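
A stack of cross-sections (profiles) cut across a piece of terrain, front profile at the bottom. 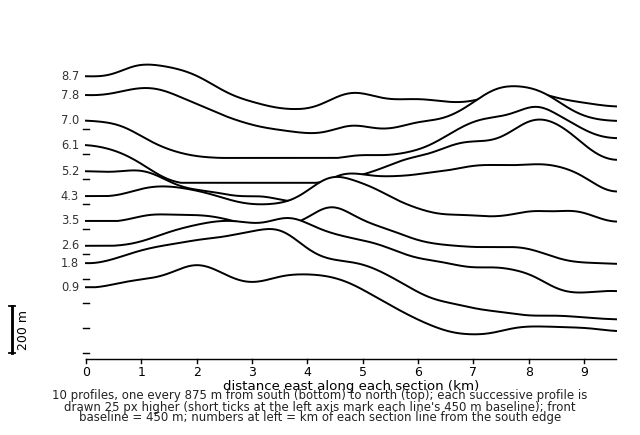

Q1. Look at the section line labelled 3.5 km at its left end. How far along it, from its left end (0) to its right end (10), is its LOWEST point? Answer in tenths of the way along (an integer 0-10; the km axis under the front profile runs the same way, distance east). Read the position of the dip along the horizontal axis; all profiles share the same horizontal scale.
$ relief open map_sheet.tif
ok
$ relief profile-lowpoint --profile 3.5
10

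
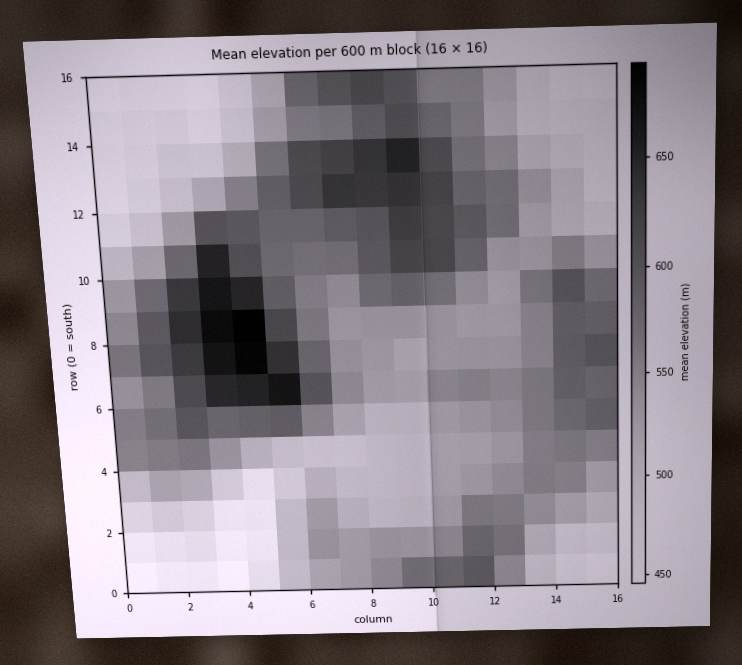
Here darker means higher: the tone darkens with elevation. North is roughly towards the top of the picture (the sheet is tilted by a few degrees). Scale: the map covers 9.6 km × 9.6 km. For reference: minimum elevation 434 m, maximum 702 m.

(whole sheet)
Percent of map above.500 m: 81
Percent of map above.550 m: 55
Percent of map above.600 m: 22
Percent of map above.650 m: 6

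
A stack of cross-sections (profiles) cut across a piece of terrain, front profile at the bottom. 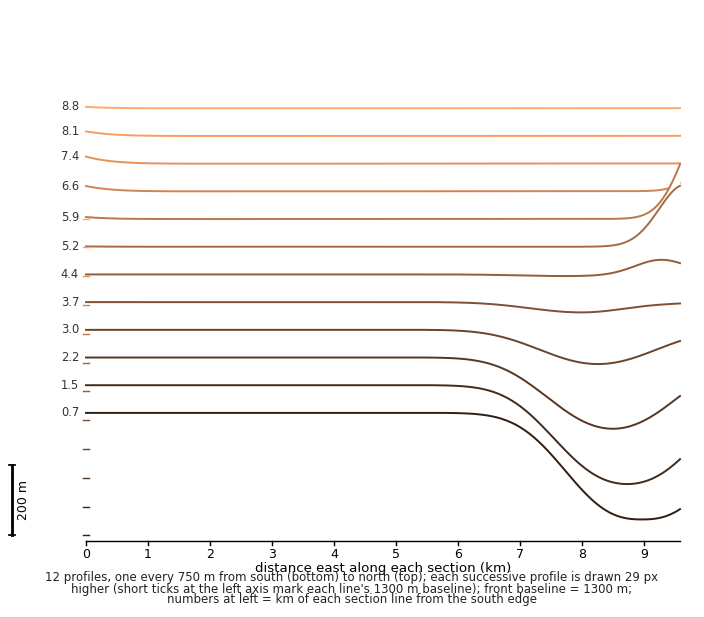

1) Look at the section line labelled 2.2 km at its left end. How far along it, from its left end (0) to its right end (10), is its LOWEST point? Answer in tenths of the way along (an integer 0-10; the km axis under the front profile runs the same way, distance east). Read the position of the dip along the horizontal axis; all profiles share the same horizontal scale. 9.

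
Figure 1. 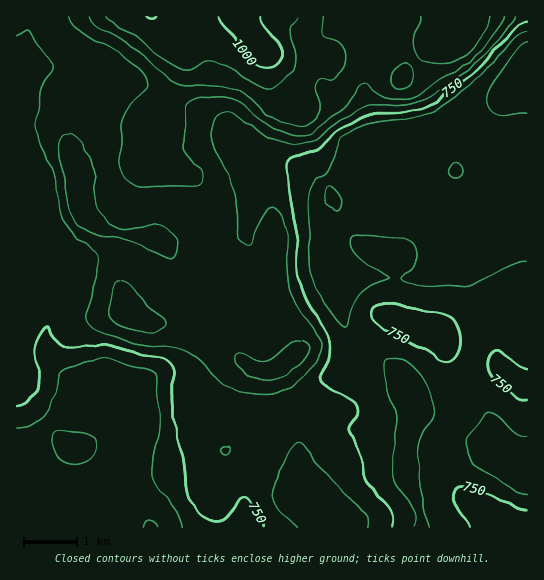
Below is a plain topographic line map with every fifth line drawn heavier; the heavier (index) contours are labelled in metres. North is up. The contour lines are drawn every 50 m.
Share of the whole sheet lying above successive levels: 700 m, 75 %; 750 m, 58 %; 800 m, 37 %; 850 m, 17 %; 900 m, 7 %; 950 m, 3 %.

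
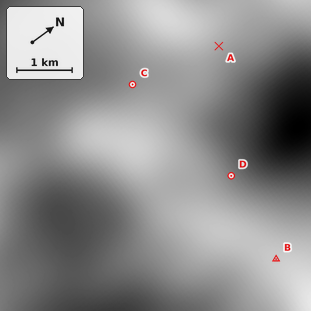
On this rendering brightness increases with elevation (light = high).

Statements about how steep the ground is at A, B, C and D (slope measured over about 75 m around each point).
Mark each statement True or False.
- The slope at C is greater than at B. True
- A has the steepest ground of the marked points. False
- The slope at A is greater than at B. True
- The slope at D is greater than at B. True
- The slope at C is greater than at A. False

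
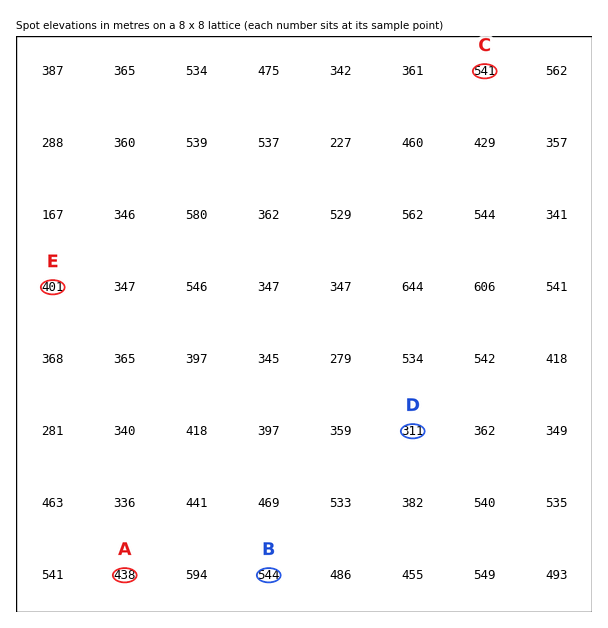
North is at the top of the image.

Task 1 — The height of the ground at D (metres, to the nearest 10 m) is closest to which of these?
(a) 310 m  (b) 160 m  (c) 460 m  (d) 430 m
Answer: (a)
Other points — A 440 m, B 540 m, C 540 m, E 400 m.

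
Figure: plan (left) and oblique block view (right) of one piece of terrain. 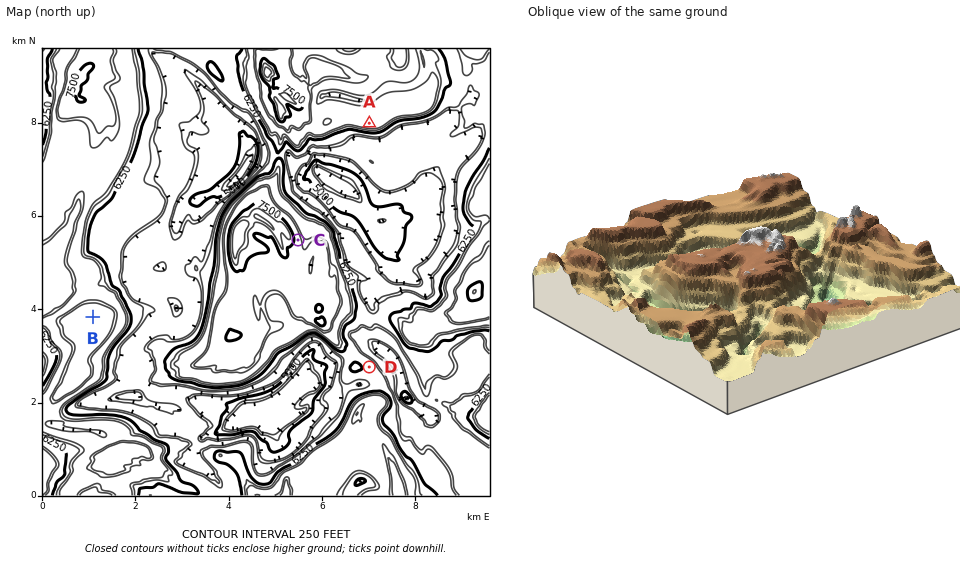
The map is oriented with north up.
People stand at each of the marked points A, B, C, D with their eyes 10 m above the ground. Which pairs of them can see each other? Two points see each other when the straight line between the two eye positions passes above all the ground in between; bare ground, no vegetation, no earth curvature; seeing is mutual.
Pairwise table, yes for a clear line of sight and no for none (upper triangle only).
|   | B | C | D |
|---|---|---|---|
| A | no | yes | yes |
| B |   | no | no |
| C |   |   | no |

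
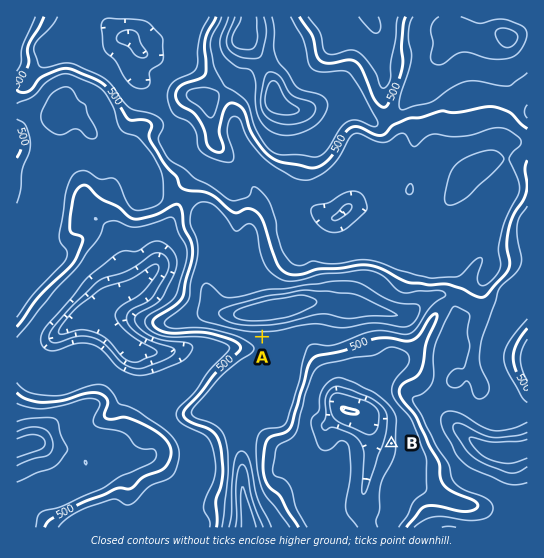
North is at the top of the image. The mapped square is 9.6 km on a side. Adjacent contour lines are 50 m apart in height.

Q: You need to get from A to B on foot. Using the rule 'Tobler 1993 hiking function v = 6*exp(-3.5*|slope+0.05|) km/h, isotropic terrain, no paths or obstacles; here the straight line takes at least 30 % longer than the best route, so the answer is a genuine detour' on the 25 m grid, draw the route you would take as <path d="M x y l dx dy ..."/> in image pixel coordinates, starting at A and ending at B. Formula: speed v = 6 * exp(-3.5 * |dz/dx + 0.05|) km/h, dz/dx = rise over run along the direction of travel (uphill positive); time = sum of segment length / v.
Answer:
<path d="M262 337l8 0 3 1 14 0 11 5 3 0 48 24 38 39 4 8 0 29"/>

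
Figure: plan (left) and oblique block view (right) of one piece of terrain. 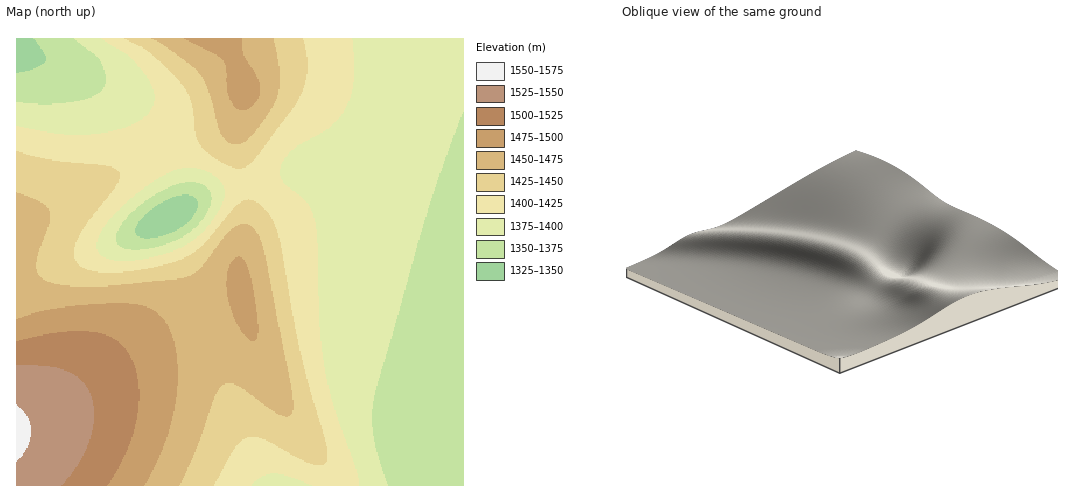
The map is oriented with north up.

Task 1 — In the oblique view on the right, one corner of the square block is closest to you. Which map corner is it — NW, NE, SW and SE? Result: NE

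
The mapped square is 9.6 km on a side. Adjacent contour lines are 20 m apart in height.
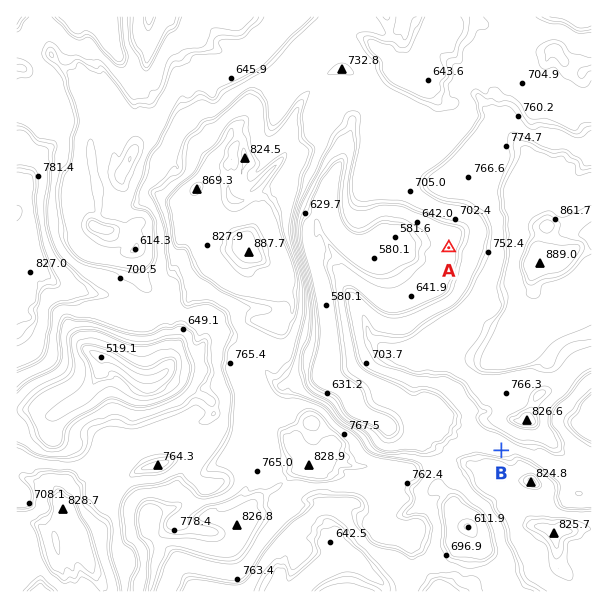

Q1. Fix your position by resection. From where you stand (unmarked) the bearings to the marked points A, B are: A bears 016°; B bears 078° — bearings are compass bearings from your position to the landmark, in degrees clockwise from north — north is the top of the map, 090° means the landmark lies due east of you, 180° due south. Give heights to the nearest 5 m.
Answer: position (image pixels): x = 384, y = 475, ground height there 765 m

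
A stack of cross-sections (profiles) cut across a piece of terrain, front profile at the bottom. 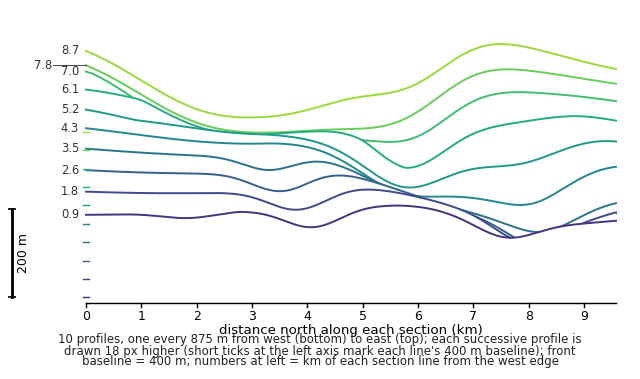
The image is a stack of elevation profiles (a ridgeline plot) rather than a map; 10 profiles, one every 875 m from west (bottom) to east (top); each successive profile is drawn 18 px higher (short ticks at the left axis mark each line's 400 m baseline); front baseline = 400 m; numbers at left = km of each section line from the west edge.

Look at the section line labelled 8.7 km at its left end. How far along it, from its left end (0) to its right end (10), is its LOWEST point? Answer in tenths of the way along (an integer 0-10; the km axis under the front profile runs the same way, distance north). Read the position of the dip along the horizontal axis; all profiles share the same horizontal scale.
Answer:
3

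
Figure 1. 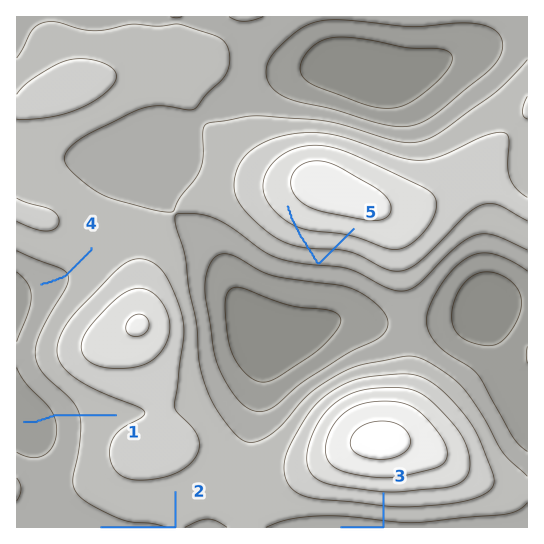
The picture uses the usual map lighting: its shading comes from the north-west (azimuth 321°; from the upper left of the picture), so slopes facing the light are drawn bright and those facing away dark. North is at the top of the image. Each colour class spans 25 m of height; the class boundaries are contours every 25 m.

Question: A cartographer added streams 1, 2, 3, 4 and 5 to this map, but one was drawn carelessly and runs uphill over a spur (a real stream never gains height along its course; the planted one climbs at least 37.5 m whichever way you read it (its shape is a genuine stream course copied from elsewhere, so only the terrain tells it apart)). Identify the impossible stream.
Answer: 5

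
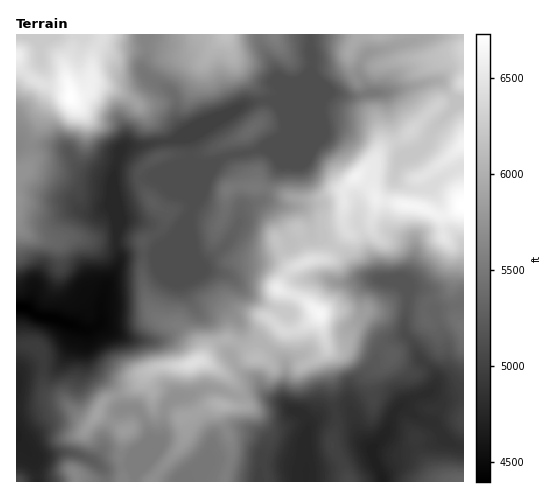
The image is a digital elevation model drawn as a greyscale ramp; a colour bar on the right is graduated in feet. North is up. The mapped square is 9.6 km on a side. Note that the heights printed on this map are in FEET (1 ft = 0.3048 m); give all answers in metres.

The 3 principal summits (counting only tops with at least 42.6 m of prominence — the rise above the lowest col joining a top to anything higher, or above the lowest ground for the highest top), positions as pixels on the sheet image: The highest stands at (71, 98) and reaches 2048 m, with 479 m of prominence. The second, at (320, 313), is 2027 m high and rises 130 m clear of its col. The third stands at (194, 362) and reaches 1963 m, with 139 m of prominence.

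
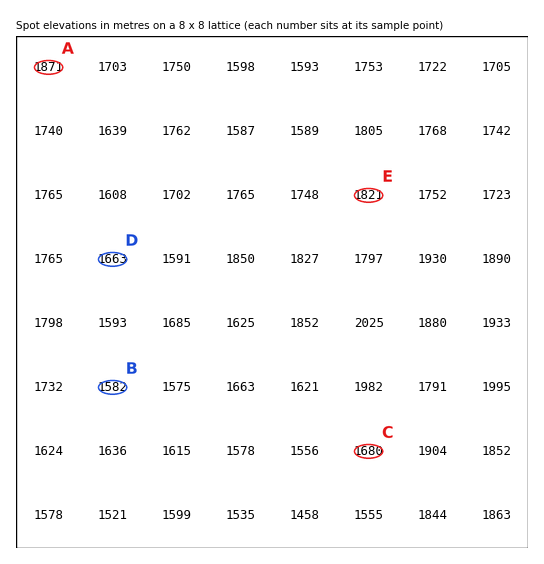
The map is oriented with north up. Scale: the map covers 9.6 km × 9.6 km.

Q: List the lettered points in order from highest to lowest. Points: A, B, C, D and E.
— A E C D B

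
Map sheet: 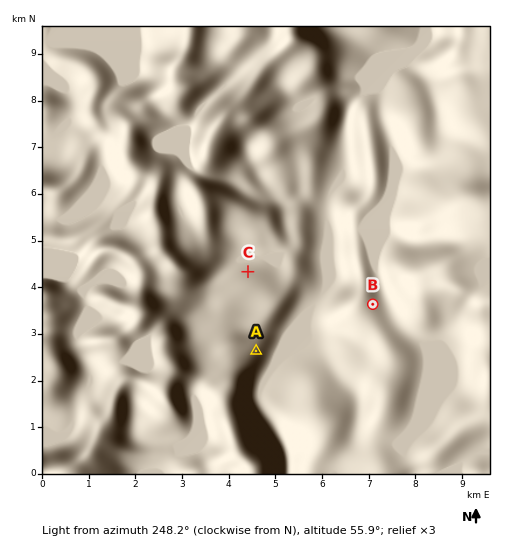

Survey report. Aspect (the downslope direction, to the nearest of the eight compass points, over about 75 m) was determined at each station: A E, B E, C N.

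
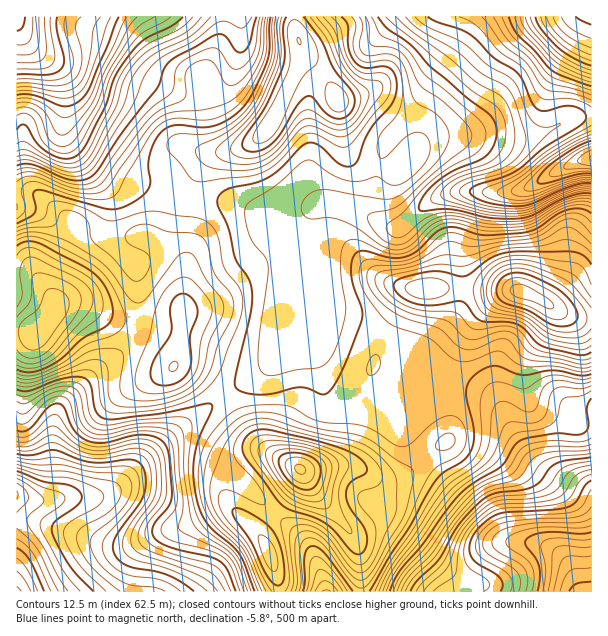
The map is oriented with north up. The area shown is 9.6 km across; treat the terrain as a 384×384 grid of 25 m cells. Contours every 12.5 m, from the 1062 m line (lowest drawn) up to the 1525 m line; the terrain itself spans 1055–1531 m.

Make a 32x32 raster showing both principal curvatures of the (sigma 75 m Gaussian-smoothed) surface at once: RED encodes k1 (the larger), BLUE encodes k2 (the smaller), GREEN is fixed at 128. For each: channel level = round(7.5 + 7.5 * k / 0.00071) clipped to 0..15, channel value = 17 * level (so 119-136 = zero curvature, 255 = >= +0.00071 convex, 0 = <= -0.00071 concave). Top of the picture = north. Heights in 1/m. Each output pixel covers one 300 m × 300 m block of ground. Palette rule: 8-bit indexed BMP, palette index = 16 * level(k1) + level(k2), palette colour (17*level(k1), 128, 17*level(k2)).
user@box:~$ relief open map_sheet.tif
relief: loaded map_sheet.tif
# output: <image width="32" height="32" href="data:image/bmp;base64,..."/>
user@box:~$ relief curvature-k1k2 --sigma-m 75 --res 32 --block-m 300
<image width="32" height="32" href="data:image/bmp;base64,Qk02CAAAAAAAADYEAAAoAAAAIAAAACAAAAABAAgAAAAAAAAEAAATCwAAEwsAAAABAAAAAAAAAIAAABGAAAAigAAAM4AAAESAAABVgAAAZoAAAHeAAACIgAAAmYAAAKqAAAC7gAAAzIAAAN2AAADugAAA/4AAAACAEQARgBEAIoARADOAEQBEgBEAVYARAGaAEQB3gBEAiIARAJmAEQCqgBEAu4ARAMyAEQDdgBEA7oARAP+AEQAAgCIAEYAiACKAIgAzgCIARIAiAFWAIgBmgCIAd4AiAIiAIgCZgCIAqoAiALuAIgDMgCIA3YAiAO6AIgD/gCIAAIAzABGAMwAigDMAM4AzAESAMwBVgDMAZoAzAHeAMwCIgDMAmYAzAKqAMwC7gDMAzIAzAN2AMwDugDMA/4AzAACARAARgEQAIoBEADOARABEgEQAVYBEAGaARAB3gEQAiIBEAJmARACqgEQAu4BEAMyARADdgEQA7oBEAP+ARAAAgFUAEYBVACKAVQAzgFUARIBVAFWAVQBmgFUAd4BVAIiAVQCZgFUAqoBVALuAVQDMgFUA3YBVAO6AVQD/gFUAAIBmABGAZgAigGYAM4BmAESAZgBVgGYAZoBmAHeAZgCIgGYAmYBmAKqAZgC7gGYAzIBmAN2AZgDugGYA/4BmAACAdwARgHcAIoB3ADOAdwBEgHcAVYB3AGaAdwB3gHcAiIB3AJmAdwCqgHcAu4B3AMyAdwDdgHcA7oB3AP+AdwAAgIgAEYCIACKAiAAzgIgARICIAFWAiABmgIgAd4CIAIiAiACZgIgAqoCIALuAiADMgIgA3YCIAO6AiAD/gIgAAICZABGAmQAigJkAM4CZAESAmQBVgJkAZoCZAHeAmQCIgJkAmYCZAKqAmQC7gJkAzICZAN2AmQDugJkA/4CZAACAqgARgKoAIoCqADOAqgBEgKoAVYCqAGaAqgB3gKoAiICqAJmAqgCqgKoAu4CqAMyAqgDdgKoA7oCqAP+AqgAAgLsAEYC7ACKAuwAzgLsARIC7AFWAuwBmgLsAd4C7AIiAuwCZgLsAqoC7ALuAuwDMgLsA3YC7AO6AuwD/gLsAAIDMABGAzAAigMwAM4DMAESAzABVgMwAZoDMAHeAzACIgMwAmYDMAKqAzAC7gMwAzIDMAN2AzADugMwA/4DMAACA3QARgN0AIoDdADOA3QBEgN0AVYDdAGaA3QB3gN0AiIDdAJmA3QCqgN0Au4DdAMyA3QDdgN0A7oDdAP+A3QAAgO4AEYDuACKA7gAzgO4ARIDuAFWA7gBmgO4Ad4DuAIiA7gCZgO4AqoDuALuA7gDMgO4A3YDuAO6A7gD/gO4AAID/ABGA/wAigP8AM4D/AESA/wBVgP8AZoD/AHeA/wCIgP8AmYD/AKqA/wC7gP8AzID/AN2A/wDugP8A/4D/AHWHl4eHh4d2doZ2hYW3+cmicbf3lmVldabIybioh3R2dYeYiJiYl4Z3h3ZUZej5loCDyOmndoaVpJWHl6eWhId2h5iYp6e3t6iXhXSl99iDcYXYybeXh5eEY2Nzg4N0lqe3qKiXlrfJyaWlp+fHpZJzxtintqiHl4ZkVHNzdIanl5aGhnZ1dpemlKfZyIWSlKbmlnWXuJeXl4Z0doeXt7eCk3OEhHRkdYWGuLiGcpO416ZldpeXp5eWhoWXuLiohoWmdoWEdHR1h5i4poSEp+vappWnp5enppeXpreXh4V0t5aFlqaFc3OFl6inpsb3+tnWx6iGhaa3qainh3WFhZfZlZS4uZd1c5OVl5e3yLaVhYWVlYV2h6i5mJeVhpe3ytmFk6jJuJeWlJOFhpanhYRzdIWFdneGh6eXhZWop6a51XRihai4yLiXlISFhYWGloZ2h4eHd4eHl4Z1hqiHdaTGhXOSlpiouLmolYWGdneHh4aXiIeHh4eHhnaHpnRztMq5ppSEhoeYubmXhod2dod3doeYiId3h5aGdoamhYbJurqohYWFhoeXp4d2h3Z3d3d2h5iHd3Z2l5d1daanl8m6uKeGl5aGhpenl4eHdnd3d3eHl4aFdXaHp4VTdLe4uaenuJenp5WGmJiYmIeGdnd3d3eFhJWWhoWmxZa16Nm4lqepqKiWdYaYqJiYl4Z3d3d2hpanydnIpaTY+vjYqIeot5iYmIV1dpenh3eHh4eHh4aGuOfXyLimpLjKqYeWp8qoh4aFhXZ2h5eXd3eHh4eHhpbHpXWlpoaVp6inlYeoyqeFhXaGmJeXmJiHdneHh4eHp6ZkU4a5qKWmmKa2p6ekk5aoppaYmIeHl4d3d3d3h4eWhHRykrjKt6amtNfZqZWm2LelhoaGhoaGhnaHh3d3hoWGl5aQkJJycXFhtvr62uimhJSml4eHh4aFhYWGd3eGh5eYuJZycHCAgHCAk+nYp3RzhZinl3eHl5aXloV1doeYlpeoyLemp6i4lXCAoNRzU2SHl5enmKe3x9jJl3RlhqaGdoiop6eoqKjHxpRg1nVkdYeXh5i5qJaWxvjZhGSWtXV1hpiYmKiYl5bH+Nfbp5SEhpeGlpeGdXR0x/illLnJhoWFh4iYl5iYhZa52bmmlYSFp5eGhZWWhXOG96aUycrFqJWGmIeHh5iGlai4lYR0ZIapqJeGmKmGg4XXx4XGprXZl4aHh3eHmJiVpod1c3R1hYeoqKeouIdzY7XXp8d0Y7enhoeHh4eYqZZ2ZXSFl5eFhZaXh4enp3Nytvi4p3RzlZiHh4eIl5aXdmV1dIepqJaGl4Z2dpeok6Ha+piWt7eWhnZ2h5iXloRkZXY="/>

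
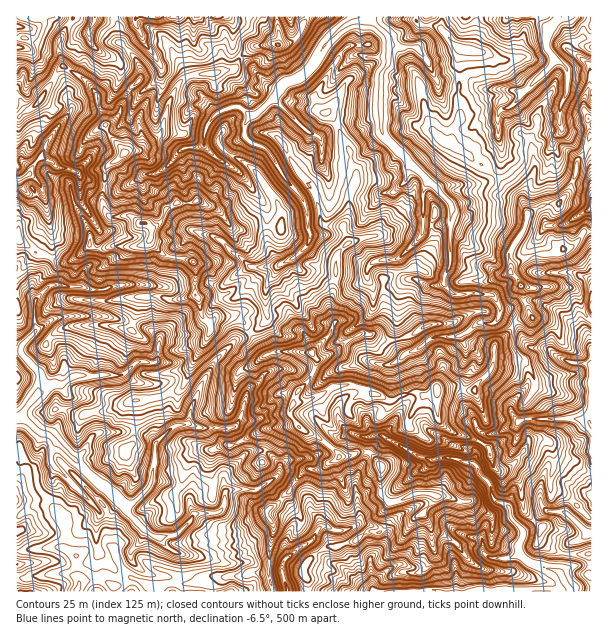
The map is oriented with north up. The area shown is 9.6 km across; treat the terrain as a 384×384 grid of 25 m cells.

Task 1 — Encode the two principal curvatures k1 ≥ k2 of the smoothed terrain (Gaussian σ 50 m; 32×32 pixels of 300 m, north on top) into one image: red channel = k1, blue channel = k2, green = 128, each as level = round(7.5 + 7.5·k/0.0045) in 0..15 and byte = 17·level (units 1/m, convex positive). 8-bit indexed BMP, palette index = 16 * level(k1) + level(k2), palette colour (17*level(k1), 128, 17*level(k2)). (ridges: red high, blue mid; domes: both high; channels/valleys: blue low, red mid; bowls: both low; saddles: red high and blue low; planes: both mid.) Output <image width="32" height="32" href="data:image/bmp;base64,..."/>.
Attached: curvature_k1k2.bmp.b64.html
<image width="32" height="32" href="data:image/bmp;base64,Qk02CAAAAAAAADYEAAAoAAAAIAAAACAAAAABAAgAAAAAAAAEAAATCwAAEwsAAAABAAAAAAAAAIAAABGAAAAigAAAM4AAAESAAABVgAAAZoAAAHeAAACIgAAAmYAAAKqAAAC7gAAAzIAAAN2AAADugAAA/4AAAACAEQARgBEAIoARADOAEQBEgBEAVYARAGaAEQB3gBEAiIARAJmAEQCqgBEAu4ARAMyAEQDdgBEA7oARAP+AEQAAgCIAEYAiACKAIgAzgCIARIAiAFWAIgBmgCIAd4AiAIiAIgCZgCIAqoAiALuAIgDMgCIA3YAiAO6AIgD/gCIAAIAzABGAMwAigDMAM4AzAESAMwBVgDMAZoAzAHeAMwCIgDMAmYAzAKqAMwC7gDMAzIAzAN2AMwDugDMA/4AzAACARAARgEQAIoBEADOARABEgEQAVYBEAGaARAB3gEQAiIBEAJmARACqgEQAu4BEAMyARADdgEQA7oBEAP+ARAAAgFUAEYBVACKAVQAzgFUARIBVAFWAVQBmgFUAd4BVAIiAVQCZgFUAqoBVALuAVQDMgFUA3YBVAO6AVQD/gFUAAIBmABGAZgAigGYAM4BmAESAZgBVgGYAZoBmAHeAZgCIgGYAmYBmAKqAZgC7gGYAzIBmAN2AZgDugGYA/4BmAACAdwARgHcAIoB3ADOAdwBEgHcAVYB3AGaAdwB3gHcAiIB3AJmAdwCqgHcAu4B3AMyAdwDdgHcA7oB3AP+AdwAAgIgAEYCIACKAiAAzgIgARICIAFWAiABmgIgAd4CIAIiAiACZgIgAqoCIALuAiADMgIgA3YCIAO6AiAD/gIgAAICZABGAmQAigJkAM4CZAESAmQBVgJkAZoCZAHeAmQCIgJkAmYCZAKqAmQC7gJkAzICZAN2AmQDugJkA/4CZAACAqgARgKoAIoCqADOAqgBEgKoAVYCqAGaAqgB3gKoAiICqAJmAqgCqgKoAu4CqAMyAqgDdgKoA7oCqAP+AqgAAgLsAEYC7ACKAuwAzgLsARIC7AFWAuwBmgLsAd4C7AIiAuwCZgLsAqoC7ALuAuwDMgLsA3YC7AO6AuwD/gLsAAIDMABGAzAAigMwAM4DMAESAzABVgMwAZoDMAHeAzACIgMwAmYDMAKqAzAC7gMwAzIDMAN2AzADugMwA/4DMAACA3QARgN0AIoDdADOA3QBEgN0AVYDdAGaA3QB3gN0AiIDdAJmA3QCqgN0Au4DdAMyA3QDdgN0A7oDdAP+A3QAAgO4AEYDuACKA7gAzgO4ARIDuAFWA7gBmgO4Ad4DuAIiA7gCZgO4AqoDuALuA7gDMgO4A3YDuAO6A7gD/gO4AAID/ABGA/wAigP8AM4D/AESA/wBVgP8AZoD/AHeA/wCIgP8AmYD/AKqA/wC7gP8AzID/AN2A/wDugP8A/4D/AMWllciluLa2prjHxrSU8rPHlKNx0bGhgqNykqPEtYS2g5SVpoamo8e3pZWUlLTA1teUlbLTstXnsPfw45CChMTHt7eXlbijppG0loeWlfSgwPj2g6LVlPT0oPSS1MezxXOFloalqJShs5C4pqaF98ShoYDisua01JCh88Gg+MahtpeoqKKkosW3s6KBlfjmpZOVxpLnofSSt+fkgPaggOeGtqehxIHDoseUt5LBkNTlg3Pjo/Xz9vjk6LDB1cS2hJa1osSCttaApqamg7bWgPX2tpKk6aKg1reQ4+eWs4amx7S0kqa4uICnpse1kOWgkJD2+PLow7CQoID3wceVlqbHg4PWkaTGkbLYpPb01pam99OQoJCh99L28dCw+Ne4tpO1k9ilppaXo6Cx4ZCx5feDtOXS1eWT95Og94CwgJGCo5XWlKXHyLe3opXosNbC58WVtLXmxLbHg/SEkPimt7PXg5K0tJSkk5TWcJbisMfo0OXn15WmxerE9qWV07emgrOjtISToqDAweWBpPb1gHD0gJBxgISF1pKj96W2lrHAkPqDl5eXttLGxfiAg9f29vjjxIW3oYDXo5L5lKFw1rSykOfX18bnkXGF56Wjg5LkoPXA9tXF9+CwsJLyxKS2k9bhoICRgqWWlnP0xreVlaOz5/eAtYWmp+b14JP4s4TEs5D18vDj5uTU5eaTlZOmlYbFdJO2lpSTkICAxvPVxsO1tJCw53KAgoO0ooOkpZOndMaWgdnD07D31PX0kaCxkaXG5fahxaeV9vfn1rCkkaDGyJSCkJDIxqC2kvbE18iU14ZjpvTl1PejooGA55W3yJCU59bJpaDnsJWV56O22OTXkoT2sOTn9rRhlfW2pbensMbGhLe3oPSBloZ095CQwraQhfD4s7eh9/b41oWE16TRdMaDpseg9nGWhqbn5vmgwJD40PORkLLnsrPWo9TGkPeEt6ajodOQtKWWlqV01qGw8rCg5/WSsKDEx5DQ+ID4pKOnqKWjkZiYp6Z2t4SE9NWgxveA5fjokaCQ89WQstfDpMilpHCHp6eXlJS3k8T1xbOAx/bjxLTW+JD4kPf4lIDDxoWAx7inl5eRycakcOXotsGCxPXAoeayoMDAgNSg2ciWhILGtZanl5GkxseQ+cP4hIP3oNDh5aWRyKTlkNbXprd1g5TXkbeXpJGD94D2wrXE9bWS97OT5ebGx5CCgJTT+KaDluiAtoWmp4KysOa0c/iVhILlkaSWhabUoramgOWwsYLWoZWnl6fH2bCR9bOU5pSh2LWhx5WmpqTm+uaEgPf4kqJxpte3l5a2kOi0s5XExpDWgOKmpKWjhIT20teTgISz1ff2dKeWg9aThLU="/>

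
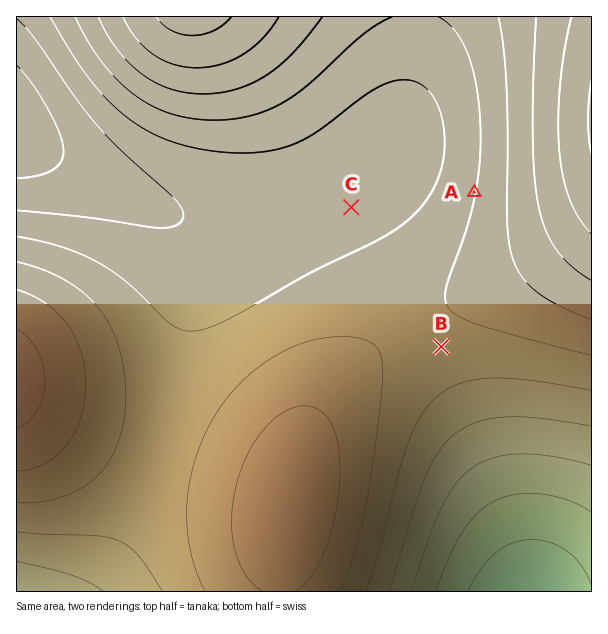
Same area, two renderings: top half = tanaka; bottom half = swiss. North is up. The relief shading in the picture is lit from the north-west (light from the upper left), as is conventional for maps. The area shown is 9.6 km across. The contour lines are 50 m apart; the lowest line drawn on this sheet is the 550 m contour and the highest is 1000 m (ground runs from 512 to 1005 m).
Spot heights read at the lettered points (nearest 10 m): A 800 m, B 780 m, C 730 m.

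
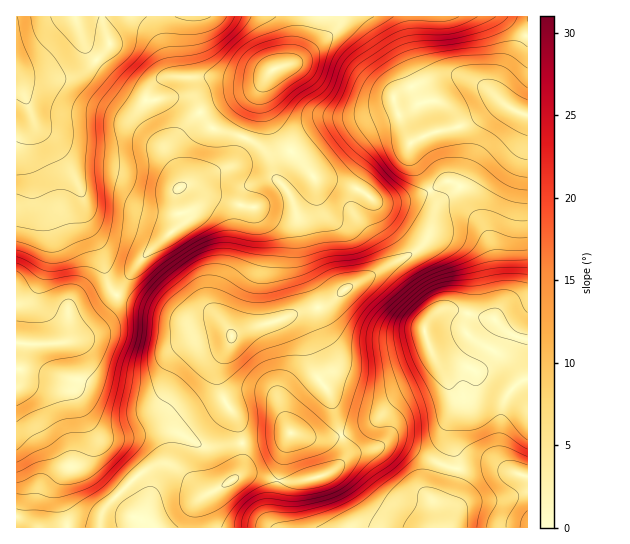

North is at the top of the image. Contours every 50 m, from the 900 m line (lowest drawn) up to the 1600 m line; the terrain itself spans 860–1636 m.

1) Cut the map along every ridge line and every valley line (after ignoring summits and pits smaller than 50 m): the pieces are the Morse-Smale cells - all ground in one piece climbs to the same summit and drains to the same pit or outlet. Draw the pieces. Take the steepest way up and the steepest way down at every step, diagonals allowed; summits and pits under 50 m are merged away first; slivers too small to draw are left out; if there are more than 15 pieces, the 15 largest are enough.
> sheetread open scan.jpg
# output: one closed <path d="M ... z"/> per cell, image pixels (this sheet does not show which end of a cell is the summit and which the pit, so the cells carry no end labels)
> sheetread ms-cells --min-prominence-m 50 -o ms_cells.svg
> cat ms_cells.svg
<path d="M527 16l-209 0-5 21-10 17-8 7-22 8-8 9-2 21 8 24 12 20 32 36 31 5 17 8 12 9 20 0 27-6 7-6-18-34-2-9 4-5 25-10 25-6 34-21 8 0 16 9 7 1z"/><path d="M117 295l-22 24-24 21-18 4-33-1-4 44 11 4 9 8 9 26 18 21 5 12 1 7-9 20 0 13 7 19 0 11 32 0 4-17 14-16-20-20-6-10 2-26-12-34 12 24 12 8 18 0 42-8 12 3 28 15 34-3 2-2-4-21-10-16-8-20 0-19 13-28-3-8-8-9-7-2-20 2-11-1-57-20z"/><path d="M451 181l-5 0-15 9 4 9-3 27-7 16-8 9-68 36-23 18-38 12 9 8 8 14 7 28 17 26 8 32 5 10 32-14 24-22 29-14 10-8 2-10-14-32 0-9 8-10 8-5 10-2 36 10 8-1 4-12 0-17-7-42-5-14-23-42z"/><path d="M245 137l-10 24-6 6-35 16-11 2-6 5 3 35-41 37-16 23-5 11 65 24 35 0 11 10 2 5 3 0 19-8 24-6 26-10 23-6 13-10-9 0-7-4-10-14-8-19-5-33-7-23-8-15-9-9-9-25-12-10z"/><path d="M95 68l-5 0-12 7-17 4-32 0-12-8-1 4 20 51 20 21 23 38 5 17 3 24 14 27 7 30 9 12 22-33 41-37-3-35 4-4 0-11-6-16-2-14 12-19 15-13-11-13-8-3-15 0-9 3-16-1-22-12z"/><path d="M317 16l-300 0-1 54 13 9 32 0 17-4 12-7 5 0 24 19 22 12 16 1 9-3 15 0 8 3 12 12 16-9 40-15 16-19 22-8 12-12 6-12 4-14z"/><path d="M505 104l-11 1-31 20-40 11-10 5-4 9 4 12 17 29 16-10 5 0 13 10 25 48 10 50 0 17-5 13-13-2-30-8-10 2-8 5-8 10 0 9 4 12 4 8 9 6 17 3 18 8 10 1 12 6 10 6 18 20 1-290z"/><path d="M17 76l-1 266 6 2 41-1 8-3 18-15 23-23 4-8-8-11-7-30-14-27-3-24-5-17-23-38-20-21z"/><path d="M263 83l-7 15-4 19-8 20 11 6 12 10 9 25 12 13 12 34 8 41 15 24 7 5 8 0 11-8 68-36 8-9 7-16 3-27-4-8-28 9-28 1-12-9-17-8-31-5-39-45-13-35z"/><path d="M397 443l-10 0-14 6-16 3-8 4-20 17-11 4-19 4-21-1-5 26 0 12 4 9 161 1 3-6 3-17 9-22 3-14-19-6-23-14z"/><path d="M289 317l-36 10-20 8-4 11-9 16 0 28 17 31 5 22 36-4 11-6 26 6 14 0 12-5-12-41-17-26-7-28-8-14z"/><path d="M438 359l-2 2 9 14 11 24 0 8-5 16 0 16 5 16 0 12 11 2 27-2 33 9 1-70-4-5-15-16-18-10-14-3-10-5-21-4z"/><path d="M85 415l-1 3 9 21-2 26 6 10 20 20 25-23 17-8 8 0 10 4 28 25 8-1 12-7 15-12 3-10 0-18-2-2-36 4-28-15-12-3-42 8-18 0-12-8z"/><path d="M439 367l0 7-8 9-33 16-24 22-32 14 3 14-2 12 14-9 16-3 14-6 10 0 17 6 23 14 18 5 1-13-5-16 0-16 5-16 0-8z"/><path d="M22 388l-6 1 0 129 13 5 6 5 31 0 1-11-7-19 0-13 9-20-1-7-5-12-18-21-9-26z"/>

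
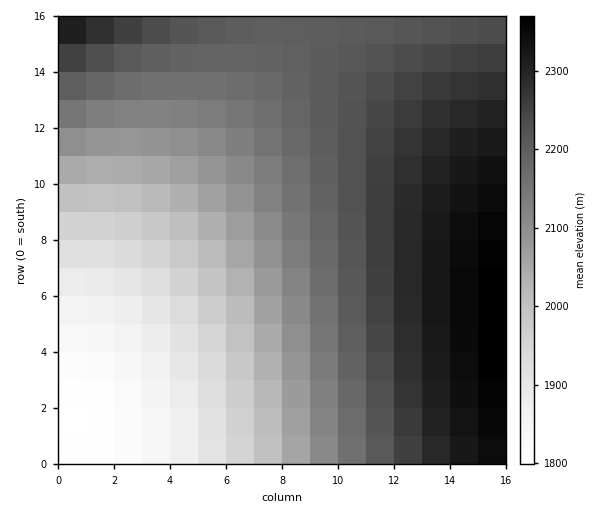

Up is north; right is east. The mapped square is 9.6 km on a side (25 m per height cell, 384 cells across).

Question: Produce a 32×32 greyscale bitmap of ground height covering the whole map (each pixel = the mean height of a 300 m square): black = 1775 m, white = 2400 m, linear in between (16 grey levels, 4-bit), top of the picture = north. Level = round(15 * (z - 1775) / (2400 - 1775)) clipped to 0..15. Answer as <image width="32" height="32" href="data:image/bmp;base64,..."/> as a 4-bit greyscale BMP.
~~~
<image width="32" height="32" href="data:image/bmp;base64,Qk12AgAAAAAAAHYAAAAoAAAAIAAAACAAAAABAAQAAAAAAAACAAATCwAAEwsAABAAAAAAAAAAAAAAABEREQAiIiIAMzMzAERERABVVVUAZmZmAHd3dwCIiIgAmZmZAKqqqgC7u7sAzMzMAN3d3QDu7u4A////ABERERIiM0VWZ4iaq7zN3e4RERESIjNFVmeImqu8zd3uEREREiM0RVZ3iZqrvM3d7hERERIjNEVWd4maq8zN3u4REREiIzRFZneJmrvM3d7uERERIiM0RWZ4iZq7zN3e7hERESIzRFVmeImqu8zd3u4RERIiM0RVZ3iJqrvM3e7uEREiIzNEVmd4maq7zN3u7hEiIiM0RVZniJmqvMzd7u4iIiIzNEVWZ4iZq7zN3e7uIiIjM0RVZneImqu8zd3u7iIjMzREVWZ3iZqrvM3d7u4zMzNERVZneImaq7zN3e7uMzNERFVWZ3iJmqu8zd3u7kREREVVZnd4iZqrvM3d7u5EREVVVmZ3iJmqq7zN3e7uVVVVVWZnd4iZqru8zd3e7lVVVWZmd3iImaq7vMzd3u5mZmZmZ3eIiZmqu7zM3d3uZmZmZ3d3iImaqru8zN3d3nd3d3d3iIiZmqq7vMzd3d13d3d3eIiJmZqqu7zMzd3diIiIiIiImZmqqru8zMzd3ZmIiIiIiZmZqqq7u8zMzd2ZmZmZmZmZmqqqu7vMzMzNqqmZmZmZmaqqqru7vMzMzLqqqqmZmZqqqqq7u7vMzMy7u6qqqqqqqqqqq7u7u8zMzLu7qqqqqqqqqqu7u7u7u9zMu7u6qqqqqqqqu7u7u7vd3My7u7qqqqqqqqqru7u7"/>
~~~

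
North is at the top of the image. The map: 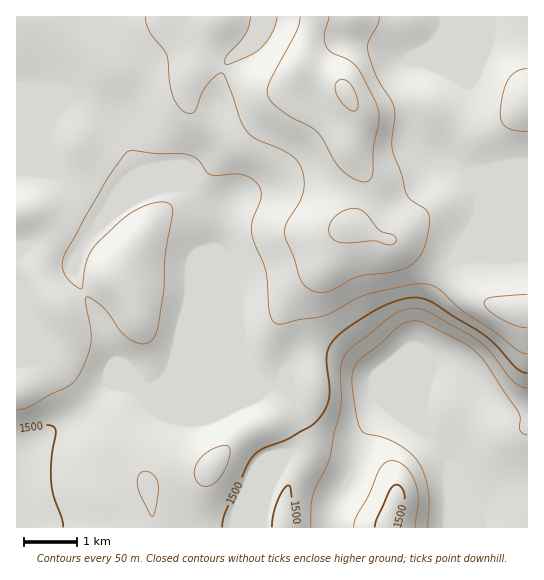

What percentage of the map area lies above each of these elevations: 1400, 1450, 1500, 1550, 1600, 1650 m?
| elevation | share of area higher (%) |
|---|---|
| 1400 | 91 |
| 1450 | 87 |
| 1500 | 80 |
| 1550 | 54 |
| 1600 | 16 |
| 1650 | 4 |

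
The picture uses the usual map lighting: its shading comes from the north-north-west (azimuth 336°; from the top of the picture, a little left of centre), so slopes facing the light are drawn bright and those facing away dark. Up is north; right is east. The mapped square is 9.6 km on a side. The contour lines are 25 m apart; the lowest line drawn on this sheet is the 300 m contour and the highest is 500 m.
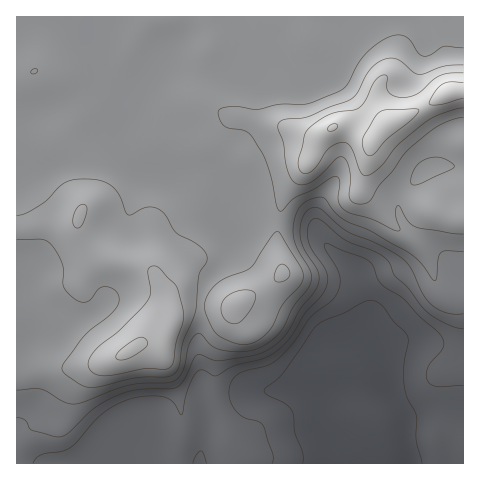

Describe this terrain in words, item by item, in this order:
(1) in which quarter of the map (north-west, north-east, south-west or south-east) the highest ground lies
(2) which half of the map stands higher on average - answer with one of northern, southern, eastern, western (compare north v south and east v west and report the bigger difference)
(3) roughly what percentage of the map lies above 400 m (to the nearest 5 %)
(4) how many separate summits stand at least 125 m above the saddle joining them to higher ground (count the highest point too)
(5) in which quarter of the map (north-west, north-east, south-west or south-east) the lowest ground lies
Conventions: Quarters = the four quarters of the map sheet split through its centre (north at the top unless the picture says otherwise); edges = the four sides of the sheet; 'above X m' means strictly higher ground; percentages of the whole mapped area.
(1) The highest point lies in the north-east quarter of the map.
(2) On average the northern half of the map is the higher ground.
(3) Roughly 70 % of the ground is higher than 400 m.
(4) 1 summit rises at least 125 m above its surroundings.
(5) The lowest point lies in the south-east quarter of the map.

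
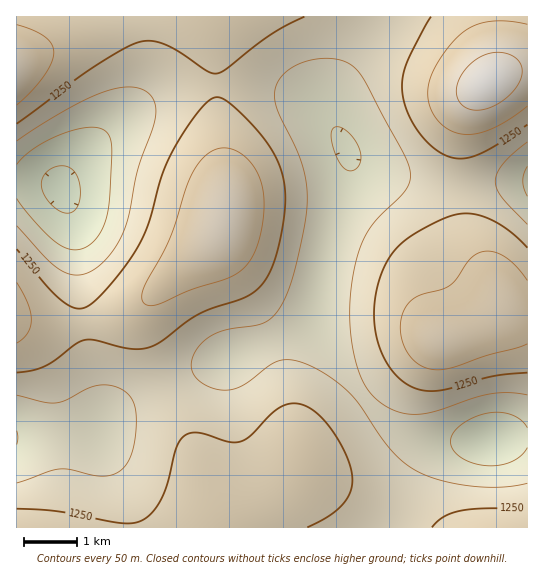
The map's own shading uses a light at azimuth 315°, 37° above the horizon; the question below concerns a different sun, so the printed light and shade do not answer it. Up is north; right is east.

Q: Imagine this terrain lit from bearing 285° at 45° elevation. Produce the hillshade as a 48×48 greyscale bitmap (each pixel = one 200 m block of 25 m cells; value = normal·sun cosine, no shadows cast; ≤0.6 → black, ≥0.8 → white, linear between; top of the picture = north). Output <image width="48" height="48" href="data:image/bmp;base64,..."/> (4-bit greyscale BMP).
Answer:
<image width="48" height="48" href="data:image/bmp;base64,Qk32BAAAAAAAAHYAAAAoAAAAMAAAADAAAAABAAQAAAAAAIAEAAATCwAAEwsAABAAAAAAAAAAAAAAABEREQAiIiIAMzMzAERERABVVVUAZmZmAHd3dwCIiIgAmZmZAKqqqgC7u7sAzMzMAN3d3QDu7u4A////AIiIiIiImZmZmYiHd3dmZmZ3iZqru6qpmZmYiIiJmaqpmYiIh3d3ZmZniJmqqqqZmZmZiIiZqqqqmYiIiIh3ZmZneImZmZmZmaqZiIiZqruqmYiIiIiHZmZmd4iJmZmaqrqpmIiaq7uqmYiImZmHdmVmd3iIiImaqrupmIiau7u6mIiJmZmHdlVWZ3d3d4iau7upmIiau7u6mIiJmqmHdlVWZ3dmZniau7upiIiau8u6mIiJqqmHZlVWZ3ZmVmeau7upiHiau7u6mIiZqqmHZVVWZ3ZlVVaJq7qph3iaq7upmIiaqqmHZVVmd3ZlREV4mqmYd3eJq7upiIiaq6mHZVZniHdkQ0RniYiHd3eJqqqZiImau6mHZmZ4mYdkMzRWeHd3ZmeImZmIiImqu6mHZmeJmZhlQzNFZ2ZmZmd4mYiHd4mqu6mHd3iaqqh1QzNFZmZlVmd4iIdmZ3iaqqmHd4mru6mGVERFVlVVVmd4h3ZVVniaqpmIiJq8zLqHZVVVVVVVVneId2VERWeJmZiIiavM3LqYdmZmZlVVVniIh2VDRFZ4iIh4ibzd3MqYd3d2ZlVVZ4mZh2VDNFZnd3d4mrzd3cqZiIh3ZlVVZ5mqmGVDNEVWZmZnmr3d3LqZiIiIdlVVaJq7qXZURERVVVVnis3d3LqZmZmYd0RFeKvMupdlRERERERWis3d3LqZmamYdkRFeazdy6h2ZVVEMzNGis3d3LqZmqqYdjNFebzd3LqYdmVDIiJFer3dy6qZqqqYZjM1eb3u7cuph2VDIRI1ebzdy6qZqqqYZSM1eb3u7ty6mHZTIREkebzdy7qqqqmHVSI1eb3v/t3LqYdUIREkaKvMy7qqqqmHVCM1eb3v/u3MupdkIQEkaKvMy7qqqpmGVDNGir3u7u3cuphkMREjV5q8y7qqqph2RDNGis3u7u3cy6hlMhEjV4q7u7uqqZhlQzRXis3u7u3dy6h1MhEjRomru7uqmYdlQzRXir3e7u3dy6l1QhEjRomru7uqmHZUMzRXirzd7u3dy6l2QyIjRnmqu7upmHVDMjNWibzN3d3dy6l2QyIjRniqu7uph2UzIiNFeavM3d3dy6l2QzI0Vniqu7uph1QyERI0aJq8zd3dy6l2VDM0Vnmqu7uqh1QhEAEjVomrzN3dy6l2VENFZ4mrvMu6l2QhAAASRWiau8zMy6h2VERFZ4mrzMy7mGQxAAASNFZ5q7zMuph2VERWeJmrzMzLqXVCEAARI0Vnmqu7uph2VUVWeJqrzN3cuodTIRERI0RXiZq7qphmVVVmeJqrzN3dy5hkMiIiIzRWeJmqqYdlVVVneJmrzN3d3Kl2REMzM0RVZ4mZmYdlVVVmeJmqvM3d3LqHZVREREVVZ4iZmIdmVVVmeImau83d3MqYdmZVVVVWZ3iJmIdmVVVmd4iZq8zd3Muod3dmZmZmd4iJmId2ZVZmZ3iJmrzMzMupiHd3d3d3eIiZmId2ZmZmZ3eImqvMzLupiIiIh3d4iImZmIh3ZmZmZmd4iau7u7qpmA=="/>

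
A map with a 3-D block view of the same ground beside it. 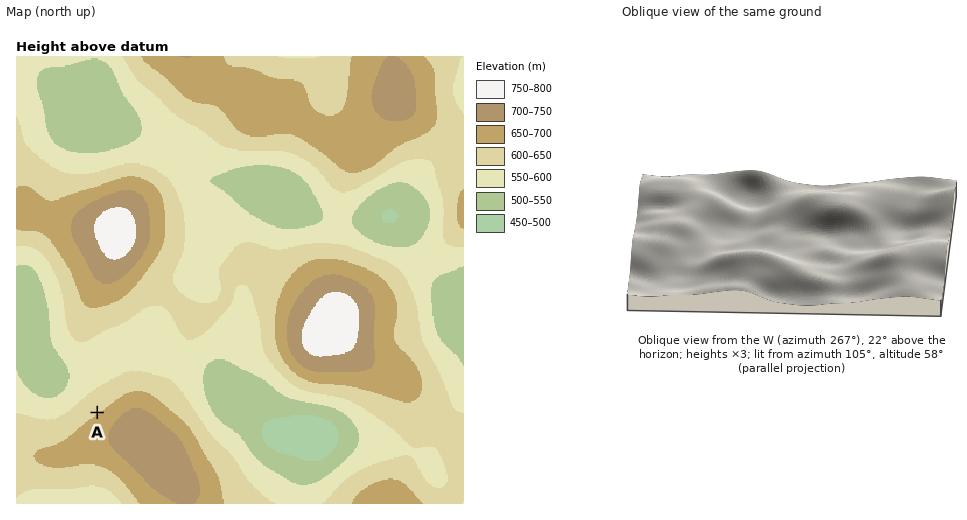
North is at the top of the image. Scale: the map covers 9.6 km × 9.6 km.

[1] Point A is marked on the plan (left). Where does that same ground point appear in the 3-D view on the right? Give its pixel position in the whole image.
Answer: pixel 880 273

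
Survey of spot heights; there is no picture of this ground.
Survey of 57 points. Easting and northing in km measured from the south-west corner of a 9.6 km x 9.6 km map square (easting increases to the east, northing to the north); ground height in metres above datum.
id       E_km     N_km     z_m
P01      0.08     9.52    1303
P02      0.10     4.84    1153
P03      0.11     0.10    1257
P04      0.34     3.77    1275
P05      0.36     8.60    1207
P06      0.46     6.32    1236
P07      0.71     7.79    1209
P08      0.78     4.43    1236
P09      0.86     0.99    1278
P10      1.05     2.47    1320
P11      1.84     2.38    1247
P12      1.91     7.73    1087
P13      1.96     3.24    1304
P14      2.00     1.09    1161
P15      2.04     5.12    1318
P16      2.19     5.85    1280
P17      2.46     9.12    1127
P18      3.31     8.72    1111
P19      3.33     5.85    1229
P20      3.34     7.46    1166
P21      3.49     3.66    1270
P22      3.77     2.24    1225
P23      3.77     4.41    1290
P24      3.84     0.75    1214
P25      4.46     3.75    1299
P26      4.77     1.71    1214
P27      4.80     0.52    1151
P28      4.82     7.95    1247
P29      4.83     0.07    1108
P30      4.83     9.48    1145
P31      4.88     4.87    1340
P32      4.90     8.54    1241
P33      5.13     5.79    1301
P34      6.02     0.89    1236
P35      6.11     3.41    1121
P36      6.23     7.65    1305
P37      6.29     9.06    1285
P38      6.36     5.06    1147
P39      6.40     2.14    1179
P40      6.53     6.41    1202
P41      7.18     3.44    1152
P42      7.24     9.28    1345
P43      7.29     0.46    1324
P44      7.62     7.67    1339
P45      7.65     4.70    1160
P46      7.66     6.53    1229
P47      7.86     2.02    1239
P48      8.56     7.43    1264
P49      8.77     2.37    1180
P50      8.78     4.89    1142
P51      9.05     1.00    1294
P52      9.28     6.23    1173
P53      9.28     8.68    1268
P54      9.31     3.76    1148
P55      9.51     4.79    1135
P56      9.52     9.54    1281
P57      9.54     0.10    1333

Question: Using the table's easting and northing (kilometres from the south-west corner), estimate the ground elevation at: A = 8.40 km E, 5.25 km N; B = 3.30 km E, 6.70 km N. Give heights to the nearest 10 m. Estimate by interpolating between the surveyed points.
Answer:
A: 1140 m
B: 1190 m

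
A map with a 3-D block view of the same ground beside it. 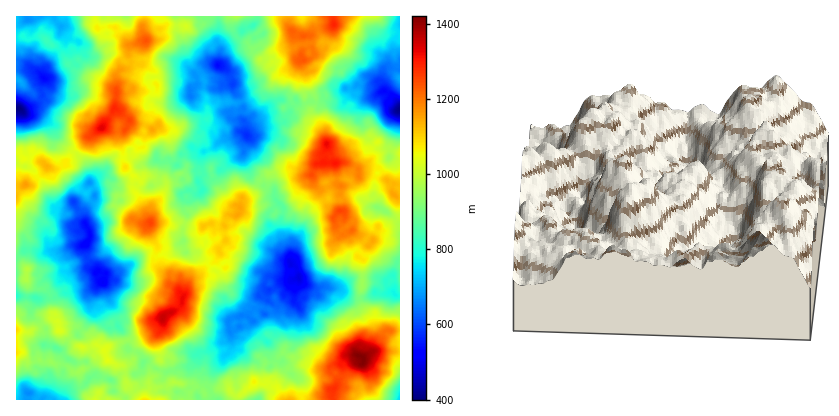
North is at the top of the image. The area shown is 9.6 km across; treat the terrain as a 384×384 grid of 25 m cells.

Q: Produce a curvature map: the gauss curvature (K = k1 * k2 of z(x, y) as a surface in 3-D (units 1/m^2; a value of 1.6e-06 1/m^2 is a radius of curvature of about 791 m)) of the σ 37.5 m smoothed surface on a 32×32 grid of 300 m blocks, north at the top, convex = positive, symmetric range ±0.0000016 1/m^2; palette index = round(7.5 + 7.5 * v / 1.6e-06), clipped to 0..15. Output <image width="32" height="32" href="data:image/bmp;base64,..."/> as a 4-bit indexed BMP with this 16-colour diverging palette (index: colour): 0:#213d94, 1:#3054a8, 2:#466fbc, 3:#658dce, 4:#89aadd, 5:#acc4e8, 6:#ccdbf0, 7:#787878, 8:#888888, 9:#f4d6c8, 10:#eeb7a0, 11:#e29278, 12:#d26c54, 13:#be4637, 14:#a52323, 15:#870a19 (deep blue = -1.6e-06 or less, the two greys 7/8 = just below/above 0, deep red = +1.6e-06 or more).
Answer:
<image width="32" height="32" href="data:image/bmp;base64,Qk12AgAAAAAAAHYAAAAoAAAAIAAAACAAAAABAAQAAAAAAAACAAATCwAAEwsAABAAAAAAAAAAlD0hAKhUMAC8b0YAzo1lAN2qiQDoxKwA8NvMAHh4eACIiIgAyNb0AKC37gB4kuIAVGzSADdGvgAjI6UAGQqHAKeYVYppJ1xKWZZjhDmIJ5f3VnV1WmhsVzt/J33kZPSXGYd6Rmh0VYdbdFpoSoLmmHSFiFqHhGmHeoe0hmdY2JaGvj1rRkiD1IV3mcWTe8qJCT8qfLF+xlZ5dnVnqliIH4V1VJVm/Ne2m5kll1Z4VXl1rIeGc2ekqIhnxH55iGmEDTZbdmp0uMeJ1KmWWmwKT/aIh4+3d5mmREdoiUWb63bZiFmJZnd5ZHuZplh0pgd8R5S0Om9HR4M3aFfbeLL5coOCfjKLQ1mYtpeml3rZWnd6mkm4hpF6loeDiXdnWClZaHvcpI2fRQ9YWHd6eXaS9VdSYUkPWXeYVcs6RlP/m7CG0PcrhkiXaYi5hplyUZePazkghoZOO05Ilzp3lXdnS6BLa/ZwhZWZJ5dVec0p45d48vNtvGtLg/GVlaVa90VJtLYAgwivZUpJ52WGgyeJdnuIL6lWhGaohG6UyI/0YsB4K5lvXA5sdoiKhmlxd4ZX+DZrgIs5iFOZaodYSXdPv/BoZ3nMhUa2aCVjxjOaZwxzR3xIWHeY9qhWl5c3Wmmh9t1YaIeJd1d2uImIlHtIe3e6Vpd3h3iU9bdlOKdrmmOGkJjENkWXeKmCqJ+4dmdmaMF9hqf4dYh4eYdVOjh7lqKrRMYGiJbEplW6t4KYh0Ond9m2uvXBxWduZo129nln"/>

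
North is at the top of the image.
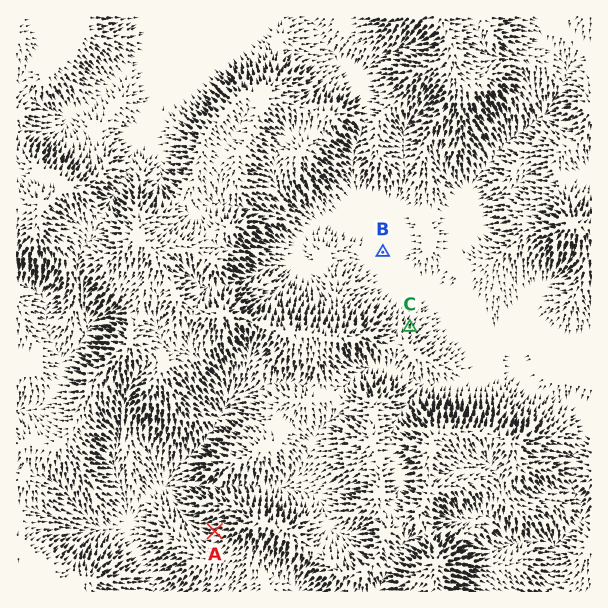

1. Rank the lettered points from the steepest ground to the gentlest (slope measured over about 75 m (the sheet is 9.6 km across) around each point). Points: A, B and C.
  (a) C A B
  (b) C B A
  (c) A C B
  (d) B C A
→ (c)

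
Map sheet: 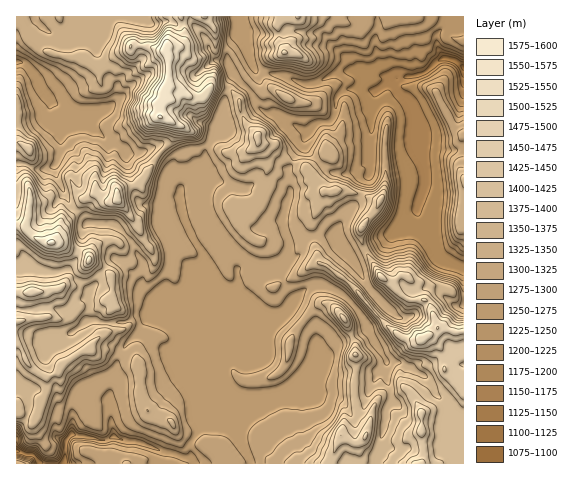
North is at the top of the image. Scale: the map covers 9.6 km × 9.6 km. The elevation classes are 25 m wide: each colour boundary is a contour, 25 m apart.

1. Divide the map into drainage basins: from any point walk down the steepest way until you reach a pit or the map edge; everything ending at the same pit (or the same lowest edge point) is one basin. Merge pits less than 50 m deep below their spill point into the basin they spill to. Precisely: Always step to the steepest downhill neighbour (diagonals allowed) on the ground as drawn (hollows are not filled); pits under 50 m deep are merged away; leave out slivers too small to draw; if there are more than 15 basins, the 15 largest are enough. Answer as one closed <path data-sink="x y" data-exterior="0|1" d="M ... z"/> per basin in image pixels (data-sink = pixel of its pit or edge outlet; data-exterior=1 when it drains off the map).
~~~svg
<path data-sink="17 451" data-exterior="1" d="M217 86l-6 1-8 11-10 0-18-10-7-2-3 2-1 10-4 5 0 13 15 8-1 13-18 21-9 17-8 8-16 5-5 4 0 8 19 25-18 17-10-2-11 4-8 11 1 7 10 5 11 10 1 15-3 9 4 5-8 10-1 16-16 16-25 14-8 11-11 4 3 4 0 11-12 26-20-6 1 52 311 0 13-28 12 7 5 0 7-5 8-31 8-11 14-2 11-5-5-7 0-11 9-15 2-7 12-12 10-5 3-3 0-4-8-21-5-4-15 0-5-3-25-23-17-29-2-8 1-8 19-28-34-11-21 1-13-17-8-8-21-8-12-14-11-1-2-7-12-12-9-28-7-6z"/><path data-sink="463 67" data-exterior="1" d="M463 16l-282 0 4 17-1 6-5 6-12 3 2 9-2 29 26 12 10 0 11-12 16 4 9 9 2 16 5 9 12 12 1 5 12 3 12 14 21 8 8 8 13 17 21-1 33 10-1 7-17 22-1 8 2 8 21 33 21 19 5 3 15 0 7 8 6 21-13 8-11 10-3 9-9 15 0 11 5 7-11 5-14 2-8 11-8 31-7 5-5 0-12-7-12 25 0 3 135-1z"/><path data-sink="17 62" data-exterior="1" d="M180 16l-164 1 1 208 7 1 8 9 10 6 10 1 6-8 2-10 17-14 7-11 12-7 9 8 8 2 5-3 0-7 2-3 19-6 8-8 9-17 15-17 4-9 0-8-15-8 0-13 4-5 0-8 5-10 0-23-2-9 12-3 6-11z"/>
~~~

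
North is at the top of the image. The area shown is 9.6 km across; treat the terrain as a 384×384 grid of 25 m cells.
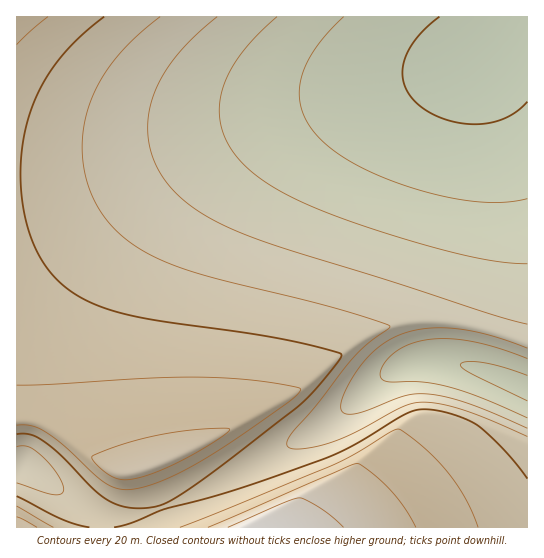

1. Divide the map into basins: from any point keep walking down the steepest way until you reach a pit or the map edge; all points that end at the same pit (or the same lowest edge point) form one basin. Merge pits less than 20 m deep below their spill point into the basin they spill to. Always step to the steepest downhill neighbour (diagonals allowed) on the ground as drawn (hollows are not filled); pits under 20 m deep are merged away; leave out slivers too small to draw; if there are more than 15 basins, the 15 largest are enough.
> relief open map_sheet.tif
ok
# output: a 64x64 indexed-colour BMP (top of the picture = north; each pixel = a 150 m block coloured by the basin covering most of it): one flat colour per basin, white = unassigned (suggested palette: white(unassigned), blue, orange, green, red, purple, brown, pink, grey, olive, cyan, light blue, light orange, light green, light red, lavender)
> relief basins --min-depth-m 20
<image width="64" height="64" href="data:image/bmp;base64,Qk12CAAAAAAAAHYAAAAoAAAAQAAAAEAAAAABAAQAAAAAAAAIAAATCwAAEwsAABAAAAAAAAAA////ALR3HwAOf/8ALKAsACgn1gC9Z5QAS1aMAMJ34wB/f38AIr28AM++FwDox64AeLv/AIrfmACWmP8A1bDFADMzMzMzMzMzMzIiIiIiIiIiIiIiIiIiIiIiIiIiIiIiMzMzMzMzMzMzMiIiIiIiIiIiIiIiIiIiIiIiIiIiIiIzMzMzMzMzMzMiIiIiIiIiIiIiIiIiIiIiIiIiIiIiIjMzMzMzMzMzMyIiIiIiIiIiIiIiIiIiIiIiIiIiIiIiMzMzMzMzMzMzIiIiIiIiIiIiIiIiIiIiIiIiIiIiIiIzMzMzMzMzMzIiIiIiIiIiIiIiIiIiIiIiIiIiIiIiIjMzMzMzMzMzMiIiIiIiIiIiIiIiIiIiIiIiIiIiIiIiMzMzMzMzERESIiIiIiIiIiIiIiIiIiIiIiIiIiIiIiIzMzMzMxERERESIiIiIiIiIiIiIiIiIiIiIiIiIiIiIjMzMzMxERERERESIiIiIiIiIiIiIiIiIiIiIiIiIiIiMzMzMxERERERERESIiIiIiIiIiIiIiIiIiIiIiIiIiIzMzMRERERERERERESIiIiIiIiIiIiIiIiIiIiIiIiIjMzMRERERERERERERESIiIiIiIiIiIiIiIiIiIiIiIiMxERERERERERERERERESIiIiIiIiIiIiIiIiIiIiIiIREREREREREREREREREREiIiIiIiIiIiIiIiIiIiIiIhEREREREREREREREREREREiIiIiIiIiIiIiIiIiIiIiEREREREREREREREREREREREiIiIiIiIiIiIiIiIiIiIREREREREREREREREREREREREiIiIiIiIiIiIiIiIiIhERERERERERERERERERERERERIiIiIiIiIiIiIiIiIiERERERERERERERERERERERERESIiIiIiIiIiIiIiIiIREREREREREREREREREREREREREiIiIiIiIiIiIiIiIhERERERERERERERERERERERERERIiIiIiIiIiIiIiIiERERERERERERERERERERERERERERIiIiIiIiIiIiIiIRERERERERERERERERERERERERERESIiIiIiIiIiIiIRERERERERERERERERERERERERERERESIiIiIiIiIhERERERERERERERERERERERERERERERERERIiIiIhERERERERERERERERERERERERERERERERERERERERERERERERERERERERERERERERERERERERERERERERERERERERERERERERERERERERERERERERERERERERERERERERERERERERERERERERERERERERERERERERERERERERERERERERERERERERERERERERERERERERERERERERERERERERERERERERERERERERERERERERERERERERERERERERERERERERERERERERERERERERERERERERERERERERERERERERERERERERERERERERERERERERERERERERERERERERERERERERERERERERERERERERERERERERERERERERERERERERERERERERERERERERERERERERERERERERERERERERERERERERERERERERERERERERERERERERERERERERERERERERERERERERERERERERERERERERERERERERERERERERERERERERERERERERERERERERERERERERERERERERERERERERERERERERERERERERERERERERERERERERERERERERERERERERERERERERERERERERERERERERERERERERERERERERERERERERERERERERERERERERERERERERERERERERERERERERERERERERERERERERERERERERERERERERERERERERERERERERERERERERERERERERERERERERERERERERERERERERERERERERERERERERERERERERERERERERERERERERERERERERERERERERERERERERERERERERERERERERERERERERERERERERERERERERERERERERERERERERERERERERERERERERERERERERERERERERERERERERERERERERERERERERERERERERERERERERERERERERERERERERERERERERERERERERERERERERERERERERERERERERERERERERERERERERERERERERERERERERERERERERERERERERERERERERERERERERERERERERERERERERERERERERERERERERERERERERERERERERERERERERERERERERERERERERERERERERERERERERERERERERERERERERERERERERERERERERERERERERERERERERERERERERERERERERERERERERERERERERERERERERERERERERERERERERERERERERERERERERERERERERERERERERERERERERERERERERERERERERERERERERERERERERERERERERERERERERERERERERERERERERERERERERERERERERERERERERERERERERERERERERERERERERERERERERERERERERERERERERERERERERERERERERERERERERERERERERERERERERERERERERERERERERERERERERERERERERERERERERERERERERERERERERERERERERERERERERERERERERERERERERERERERERERERERERERERERERER"/>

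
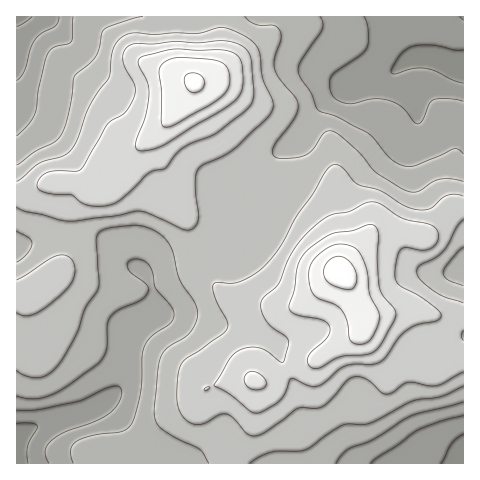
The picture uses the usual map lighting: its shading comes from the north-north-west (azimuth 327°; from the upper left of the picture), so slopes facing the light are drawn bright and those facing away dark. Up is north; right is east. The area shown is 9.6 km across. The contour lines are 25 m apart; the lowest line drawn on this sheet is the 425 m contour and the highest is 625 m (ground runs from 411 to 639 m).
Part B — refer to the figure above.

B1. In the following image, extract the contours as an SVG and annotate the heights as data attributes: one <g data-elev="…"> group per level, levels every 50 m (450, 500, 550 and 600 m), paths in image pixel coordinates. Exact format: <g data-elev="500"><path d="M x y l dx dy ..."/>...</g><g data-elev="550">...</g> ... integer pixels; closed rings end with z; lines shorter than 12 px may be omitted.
<g data-elev="450"><path d="M370 463l48-33 24-9 21-5"/><path d="M17 410l22 0 35-8 10-3 26-12 7-1 3 2 2 5-2 7-4 7-6 6-15 8-32 12-13 9-5 10 4 11"/><path d="M463 101l-16-2-14 1-4 4-6 16-5 4-5-3-11-14-13-6-15-2-25 5-8-2-6-4-3-4-2-6 0-7 1-5 7-6 22-15 7-8 1-18-4-12"/><path d="M59 17l-1 5-3 4-14 8-7 7-4 8-5 21-8 11"/></g><g data-elev="500"><path d="M250 463l10-7 12-4 33-2 37-25 6-1 13 1 8-2 43-22 29-5 22-10"/><path d="M17 370l11 7 14 0 11-7 11-14 13-23 9-26 13-20-3-46 3-9 10-4 23-3 11 1 10 4 11 7 7 9 8 33 16 23 3 12-2 9-6 10-23 15-6 9-3 17-4 34 1 10 3 7 6 6 36 18 9 14"/><path d="M463 286l-15-6-3-3-2-4 5-9 15-17"/><path d="M17 231l12 7 3 6-5 9-10 9"/><path d="M463 182l-11-3-11 0-8 3-15 10-6 0-6-1-29-18-22-25-16-14-9-3-7 3-10 15-8 6-20 4-11-2-2-4 1-6 21-29 4-8 0-7-4-7-15-18-4-9 0-12 6-18-2-10-6-4-11 1-7-2-10-7"/><path d="M143 17l-29 8-11 6-4 17-3 8-22 21-5 34-4 14-4 10-7 7-19 9-18 14"/></g><g data-elev="550"><path d="M252 412l8 0 19-10 6-9 6-14 3 0 15 7 7 0 7-3 15-13 8-4 32-3 7-5 13-20 9-8 10-5 17-4 6-2 1-5-4-5-17-12-21-12-3-4-1-5 2-18 3-8 5-3 18 3 9-2 4-4 2-6 0-6-3-4-8-4-24-6-22-14-10-2-7 1-15 9-20 4-9 6-13 11-16 22-12 29-15 13-3 7 1 9 5 9 21 18 0 6-4 16-4 0-13-11-7-3-8-1-9 2-7 3-5 5-17 28 16 9z"/><path d="M204 390l3 0 3-2-3-1z"/><path d="M90 206l15 0 13-5 30-28 18-5 9-13 7-7 34-15 32-24 5-8 1-10-3-31-5-11-10-6-14-2-23 2-23-2-23 3-16-1-6 2-5 3-3 6 0 8 11 21 1 6-1 8-5 11-6 6-11 6-5 5-26 44-5 2-27 1-8 4-4 7 1 5 4 4 12 2 17 1 10 7z"/></g><g data-elev="600"><path d="M354 343l9 1 7-4 8-15 1-11-9-20-3-23-7-18-9-7-8-2-7 0-11 6-12 11-4 10 0 13 3 7 4 6 19 8 7 6 5 11 2 17z"/><path d="M163 126l5 1 8-3 35-20 12-9 5-6 2-7-1-10-4-7-4-3-7-2-32-3-10 2-10 5-2 4-1 5 3 19-1 30z"/></g>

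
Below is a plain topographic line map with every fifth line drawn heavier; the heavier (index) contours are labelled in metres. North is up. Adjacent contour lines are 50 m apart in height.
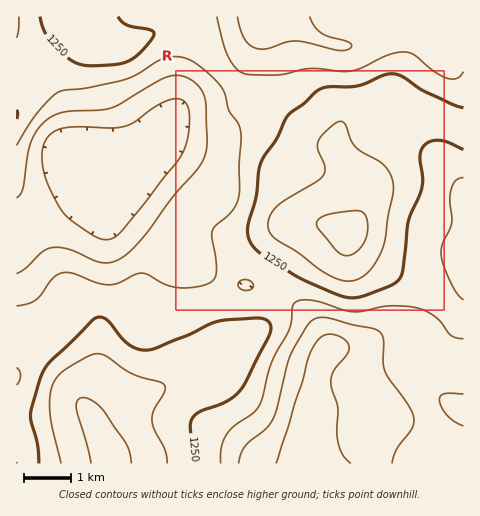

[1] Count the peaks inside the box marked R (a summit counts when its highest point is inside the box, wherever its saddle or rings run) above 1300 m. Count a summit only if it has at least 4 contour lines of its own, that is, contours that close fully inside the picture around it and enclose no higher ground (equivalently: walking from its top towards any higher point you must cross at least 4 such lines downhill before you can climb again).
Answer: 0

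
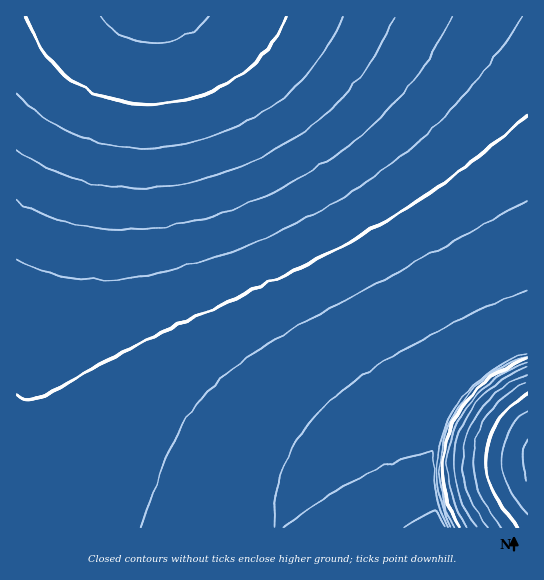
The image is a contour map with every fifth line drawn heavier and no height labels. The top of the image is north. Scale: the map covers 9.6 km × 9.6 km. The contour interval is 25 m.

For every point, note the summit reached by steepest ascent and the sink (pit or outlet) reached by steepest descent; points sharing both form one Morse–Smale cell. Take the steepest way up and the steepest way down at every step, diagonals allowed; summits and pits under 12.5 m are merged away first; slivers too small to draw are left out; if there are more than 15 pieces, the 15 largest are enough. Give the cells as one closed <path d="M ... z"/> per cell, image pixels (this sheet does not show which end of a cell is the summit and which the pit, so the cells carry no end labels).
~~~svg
<path d="M527 16l-511 1 1 511 261 0 11-23 19-27 37-35 49-30 36-14 27-8 42 32 29 15z"/><path d="M458 391l-28 8-36 14-49 30-37 35-19 27-10 22 248 1 1-89-29-16z"/>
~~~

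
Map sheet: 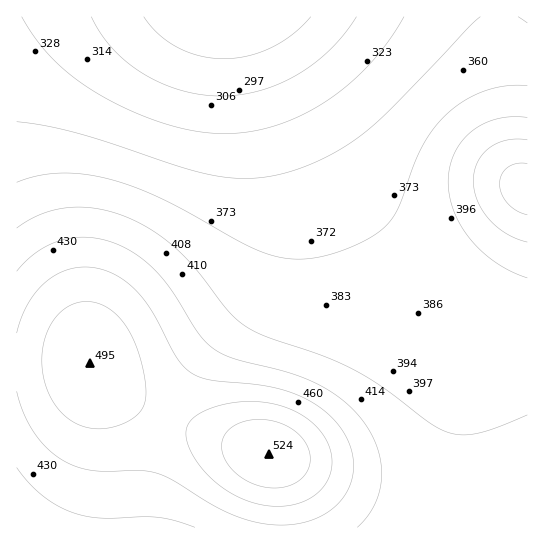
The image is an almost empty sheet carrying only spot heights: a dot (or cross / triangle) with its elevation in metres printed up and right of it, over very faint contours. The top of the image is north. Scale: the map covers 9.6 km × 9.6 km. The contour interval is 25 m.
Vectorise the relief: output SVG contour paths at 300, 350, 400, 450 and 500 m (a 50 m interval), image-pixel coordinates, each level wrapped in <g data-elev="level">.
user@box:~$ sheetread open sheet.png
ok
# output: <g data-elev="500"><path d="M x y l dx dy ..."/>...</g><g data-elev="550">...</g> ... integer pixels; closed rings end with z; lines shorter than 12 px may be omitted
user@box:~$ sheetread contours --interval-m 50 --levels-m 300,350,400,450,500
<g data-elev="300"><path d="M356 17l-12 17-14 16-16 13-17 12-19 9-19 7-18 4-20 1-20-1-20-5-19-7-19-9-16-12-14-13-12-15-10-17"/></g><g data-elev="350"><path d="M480 17l-11 10-78 81-28 26-20 13-21 12-23 10-21 6-33 3-35-3-31-8-101-34-32-7-29-4"/></g><g data-elev="400"><path d="M527 415l-32 13-21 6-17 0-16-5-15-9-43-33-28-16-32-15-58-20-20-10-16-15-32-41-21-21-26-20-28-14-28-7-28 0-25 6-24 14"/><path d="M527 117l-16 0-14 2-14 5-12 8-10 10-7 12-4 13-2 15 2 15 4 14 7 15 9 13 12 13 15 11 14 9 16 6"/></g><g data-elev="450"><path d="M17 391l6 22 11 20 15 17 16 11 13 6 15 4 48-1 17 4 16 7 47 28 30 12 18 3 16 1 16-2 14-4 14-7 10-10 8-11 5-12 1-17-3-17-10-18-13-14-20-13-24-10-25-5-48-5-19-7-8-7-6-8-22-41-12-19-16-15-17-11-15-4-14-1-15 3-13 7-12 10-11 13-8 15-5 18"/><path d="M527 164l-10 0-9 3-6 7-2 9 2 11 6 9 9 8 10 4"/></g><g data-elev="500"><path d="M266 487l11 1 9-1 9-4 7-5 5-7 3-8 0-8-2-8-5-8-6-6-18-10-20-4-20 4-9 6-6 8-2 9 2 11 6 10 10 10 13 7z"/></g>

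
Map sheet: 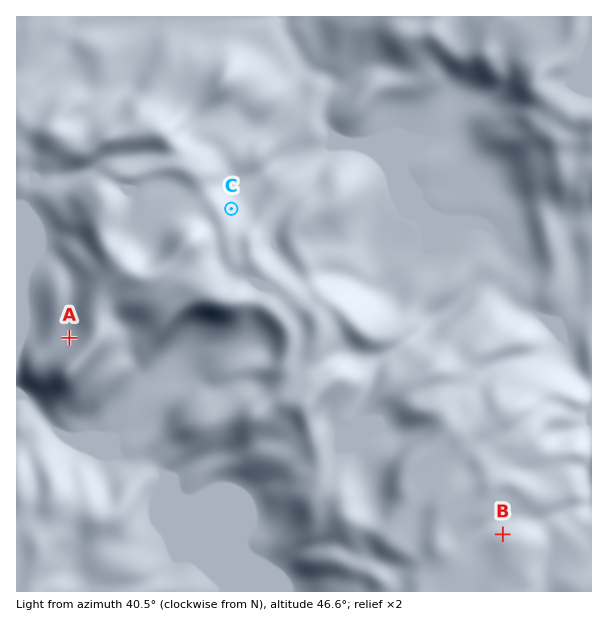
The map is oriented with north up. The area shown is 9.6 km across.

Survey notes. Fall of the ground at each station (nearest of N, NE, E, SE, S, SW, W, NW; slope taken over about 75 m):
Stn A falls NW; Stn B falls N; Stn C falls NE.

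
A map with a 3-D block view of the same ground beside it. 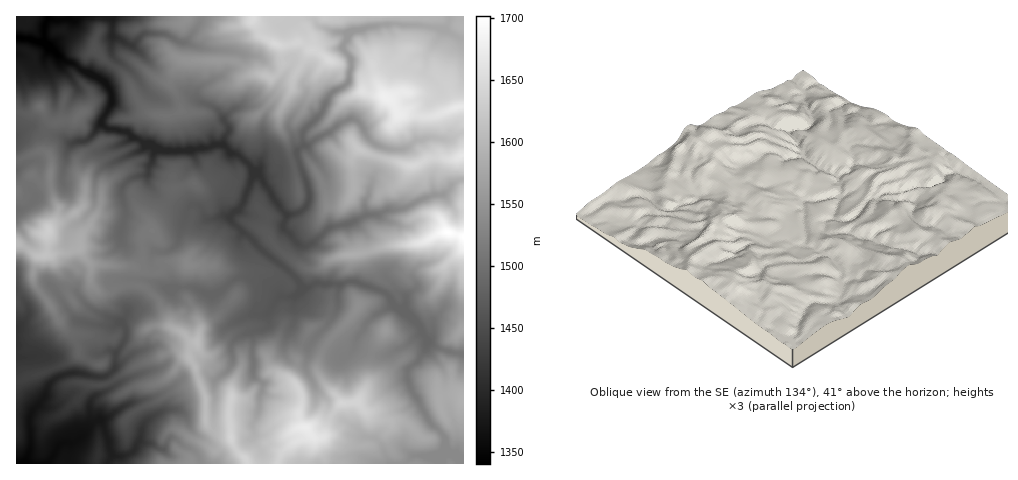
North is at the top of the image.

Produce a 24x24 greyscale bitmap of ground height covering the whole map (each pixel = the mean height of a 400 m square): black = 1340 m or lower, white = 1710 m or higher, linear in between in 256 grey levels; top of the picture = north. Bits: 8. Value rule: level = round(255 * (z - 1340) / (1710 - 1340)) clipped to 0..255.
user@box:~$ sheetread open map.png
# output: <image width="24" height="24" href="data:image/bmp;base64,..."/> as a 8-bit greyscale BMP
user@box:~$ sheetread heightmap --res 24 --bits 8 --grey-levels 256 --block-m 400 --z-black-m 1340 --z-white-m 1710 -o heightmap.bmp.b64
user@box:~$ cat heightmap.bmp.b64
<image width="24" height="24" href="data:image/bmp;base64,Qk12BgAAAAAAADYEAAAoAAAAGAAAABgAAAABAAgAAAAAAEACAAATCwAAEwsAAAABAAAAAAAAAAAAAAEBAQACAgIAAwMDAAQEBAAFBQUABgYGAAcHBwAICAgACQkJAAoKCgALCwsADAwMAA0NDQAODg4ADw8PABAQEAAREREAEhISABMTEwAUFBQAFRUVABYWFgAXFxcAGBgYABkZGQAaGhoAGxsbABwcHAAdHR0AHh4eAB8fHwAgICAAISEhACIiIgAjIyMAJCQkACUlJQAmJiYAJycnACgoKAApKSkAKioqACsrKwAsLCwALS0tAC4uLgAvLy8AMDAwADExMQAyMjIAMzMzADQ0NAA1NTUANjY2ADc3NwA4ODgAOTk5ADo6OgA7OzsAPDw8AD09PQA+Pj4APz8/AEBAQABBQUEAQkJCAENDQwBEREQARUVFAEZGRgBHR0cASEhIAElJSQBKSkoAS0tLAExMTABNTU0ATk5OAE9PTwBQUFAAUVFRAFJSUgBTU1MAVFRUAFVVVQBWVlYAV1dXAFhYWABZWVkAWlpaAFtbWwBcXFwAXV1dAF5eXgBfX18AYGBgAGFhYQBiYmIAY2NjAGRkZABlZWUAZmZmAGdnZwBoaGgAaWlpAGpqagBra2sAbGxsAG1tbQBubm4Ab29vAHBwcABxcXEAcnJyAHNzcwB0dHQAdXV1AHZ2dgB3d3cAeHh4AHl5eQB6enoAe3t7AHx8fAB9fX0Afn5+AH9/fwCAgIAAgYGBAIKCggCDg4MAhISEAIWFhQCGhoYAh4eHAIiIiACJiYkAioqKAIuLiwCMjIwAjY2NAI6OjgCPj48AkJCQAJGRkQCSkpIAk5OTAJSUlACVlZUAlpaWAJeXlwCYmJgAmZmZAJqamgCbm5sAnJycAJ2dnQCenp4An5+fAKCgoAChoaEAoqKiAKOjowCkpKQApaWlAKampgCnp6cAqKioAKmpqQCqqqoAq6urAKysrACtra0Arq6uAK+vrwCwsLAAsbGxALKysgCzs7MAtLS0ALW1tQC2trYAt7e3ALi4uAC5ubkAurq6ALu7uwC8vLwAvb29AL6+vgC/v78AwMDAAMHBwQDCwsIAw8PDAMTExADFxcUAxsbGAMfHxwDIyMgAycnJAMrKygDLy8sAzMzMAM3NzQDOzs4Az8/PANDQ0ADR0dEA0tLSANPT0wDU1NQA1dXVANbW1gDX19cA2NjYANnZ2QDa2toA29vbANzc3ADd3d0A3t7eAN/f3wDg4OAA4eHhAOLi4gDj4+MA5OTkAOXl5QDm5uYA5+fnAOjo6ADp6ekA6urqAOvr6wDs7OwA7e3tAO7u7gDv7+8A8PDwAPHx8QDy8vIA8/PzAPT09AD19fUA9vb2APf39wD4+PgA+fn5APr6+gD7+/sA/Pz8AP39/QD+/v4A////AAwQEBgoJzxieYibtcK/ysS9rKKblI2IhxgZEhIgNjhUd4yqxLG81d/WuKqooqGRlBsiKB4cO0hJZYOxw6u0zNPHvL65qpKUoygcMDY0S1FeZ4mpwKujvsCvw8awmoKhqDwyMjtBTGFxfJmXoo2evaOfl6mhg4WfoDc6QlFZSWBxjKycgoCWjoaHfYWFgHaEiDdBVmFaUmR1mLKNcG15cXd+fnyIfWtvijxXbWBbUmeEm5t/Y11bYm1ygXyGeGdykUhucG1sX19yd3lrbF1WVVhlcodyZXSBjGJ3dHuAc3FvampoZ19XVFJcZm1rcHudpHuYkY+KfXd1eYB6aFpWVGR6hIR8gZKxwKe4rKOFbnJybnZrWlBQVlVxl6GkssbJ25u/raKJZ3F0Y11WS0tUSFpndoSYpsLl63SRop+Oa2tqYFhPQEpPRVZ9i3x/jq3MxW92eI2EZGNfY2BYUEJBU1p9mp2hpqGer2x2bH1vZFJPX1xVUDxBVWB9m6ekub+2uGVvYGJaT0Q1PjtEOEJLWWWGqrewtcLK1FZhWEpFOTRCT0k/RF1eb2h+oqWtvrW6wFliYmQwRFxobGdbVnqBjHyCjpfE4NXU0EtXU1VDMWBjbWhqcniRp5mGrMXf5NjO1CkqMjQhQVtseHZ+j52vtrGtnMrZ1c/JxhoUECpAS1hqh4yPkZusvsHKs7zNycXCvA0GEjRGOEhveXyJlKfDycrDobjAwcCzrBcKEBgzM09rgoSTrsfGwsK4rKSnqqqoqQ=="/>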